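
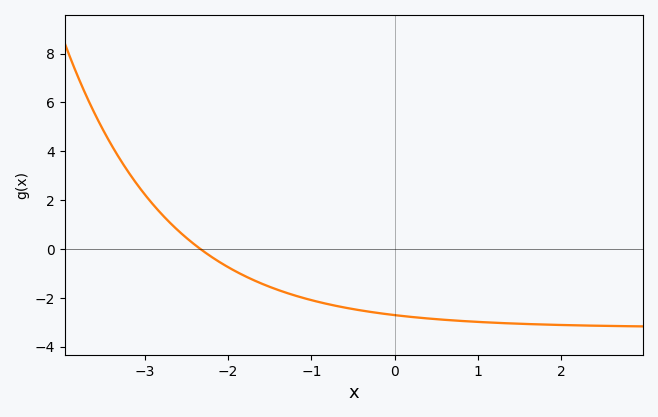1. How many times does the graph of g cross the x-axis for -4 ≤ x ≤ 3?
1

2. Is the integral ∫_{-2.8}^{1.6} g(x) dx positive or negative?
negative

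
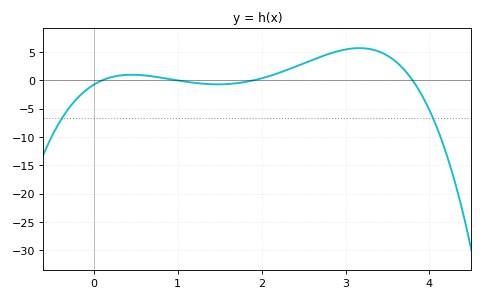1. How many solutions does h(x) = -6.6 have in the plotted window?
2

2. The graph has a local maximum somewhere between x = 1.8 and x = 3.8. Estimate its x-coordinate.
3.17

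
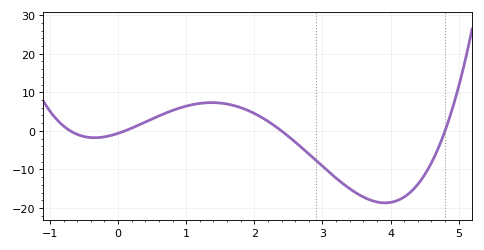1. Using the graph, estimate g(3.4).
-15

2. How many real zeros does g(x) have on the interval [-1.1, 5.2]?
4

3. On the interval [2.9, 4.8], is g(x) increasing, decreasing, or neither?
neither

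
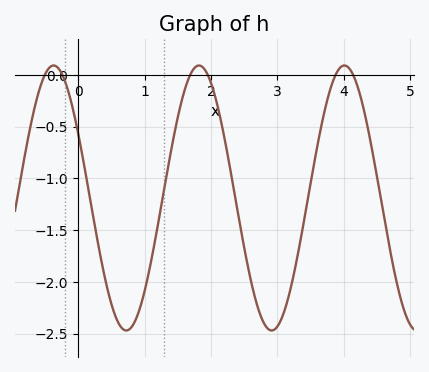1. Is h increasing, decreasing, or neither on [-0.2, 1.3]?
neither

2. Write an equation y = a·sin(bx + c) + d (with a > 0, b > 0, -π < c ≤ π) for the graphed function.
y = 1.28sin(2.9x + 2.6) - 1.19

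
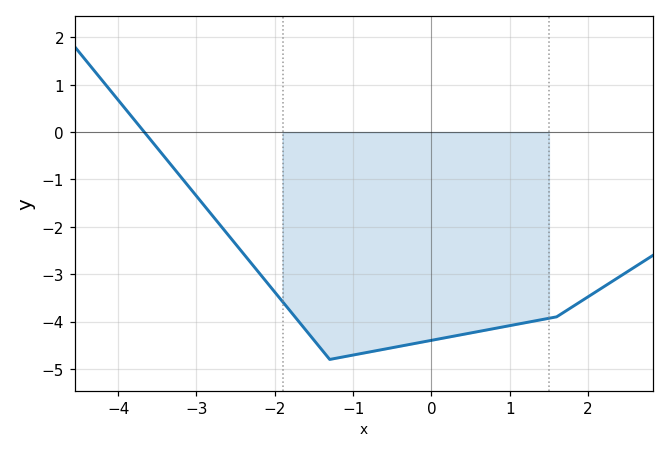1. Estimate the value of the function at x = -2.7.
-2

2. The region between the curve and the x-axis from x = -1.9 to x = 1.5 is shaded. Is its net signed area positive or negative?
negative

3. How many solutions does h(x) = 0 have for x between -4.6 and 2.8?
1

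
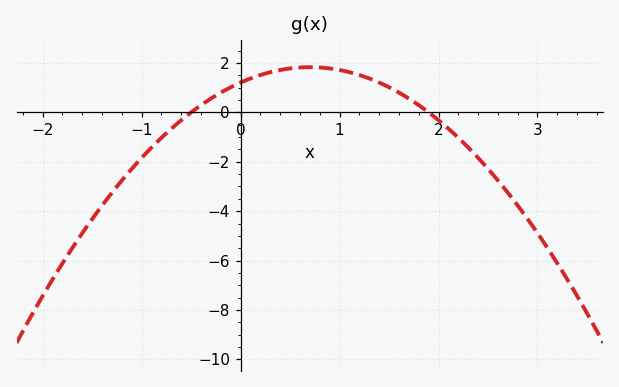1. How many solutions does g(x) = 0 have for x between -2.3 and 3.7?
2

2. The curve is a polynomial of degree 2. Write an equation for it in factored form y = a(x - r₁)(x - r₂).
y = -1.27(x + 0.5)(x - 1.9)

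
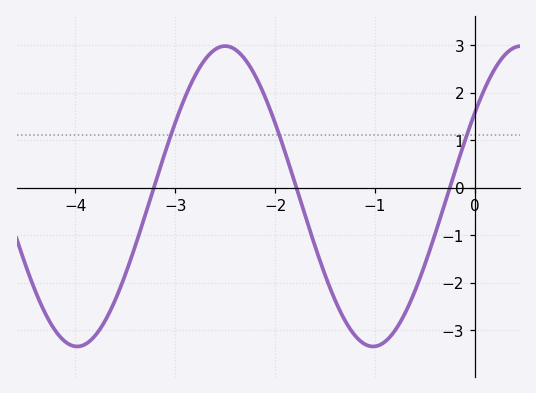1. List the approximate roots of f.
-3.2, -1.8, -0.3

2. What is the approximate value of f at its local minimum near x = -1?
-3.3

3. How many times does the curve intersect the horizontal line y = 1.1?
3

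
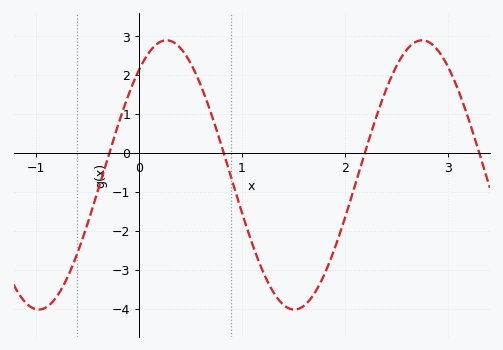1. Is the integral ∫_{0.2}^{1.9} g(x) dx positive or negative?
negative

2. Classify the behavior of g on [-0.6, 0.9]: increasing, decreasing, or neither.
neither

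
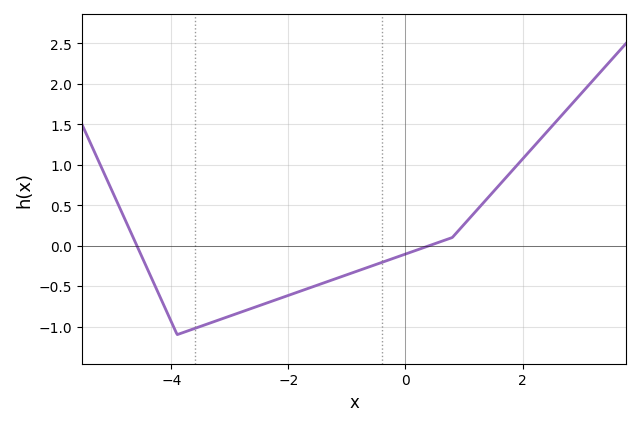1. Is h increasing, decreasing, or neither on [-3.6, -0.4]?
increasing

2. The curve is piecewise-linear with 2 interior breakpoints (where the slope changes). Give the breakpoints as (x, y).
(-3.9, -1.1); (0.8, 0.1)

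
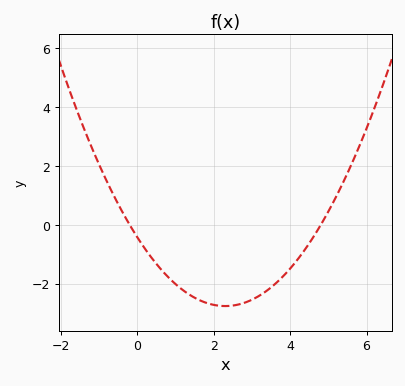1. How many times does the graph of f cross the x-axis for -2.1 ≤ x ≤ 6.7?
2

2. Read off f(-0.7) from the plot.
1.2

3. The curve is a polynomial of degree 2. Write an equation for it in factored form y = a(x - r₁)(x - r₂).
y = 0.44(x + 0.2)(x - 4.8)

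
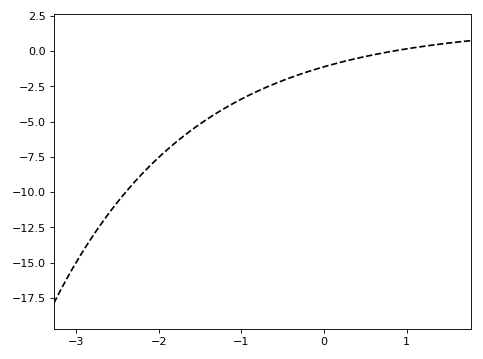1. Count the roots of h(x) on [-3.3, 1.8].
1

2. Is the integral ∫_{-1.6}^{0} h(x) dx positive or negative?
negative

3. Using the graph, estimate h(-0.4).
-2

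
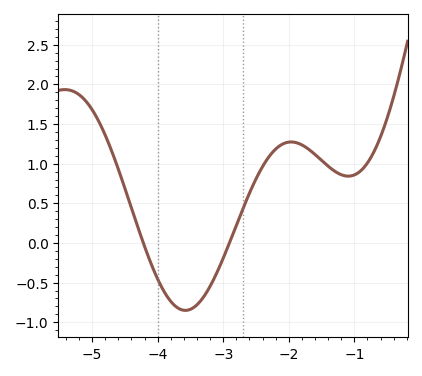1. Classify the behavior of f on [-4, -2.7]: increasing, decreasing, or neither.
neither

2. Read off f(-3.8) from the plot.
-0.75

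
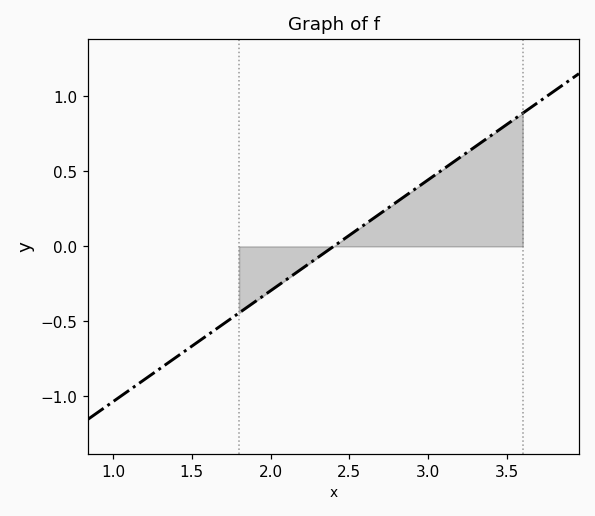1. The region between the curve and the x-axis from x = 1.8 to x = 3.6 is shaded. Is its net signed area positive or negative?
positive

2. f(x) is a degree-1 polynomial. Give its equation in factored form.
y = 0.74(x - 2.4)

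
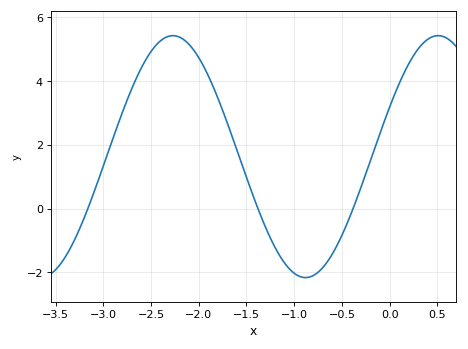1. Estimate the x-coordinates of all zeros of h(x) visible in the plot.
-3.16, -1.38, -0.383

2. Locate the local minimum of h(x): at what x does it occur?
-0.88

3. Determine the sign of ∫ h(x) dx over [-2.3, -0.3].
positive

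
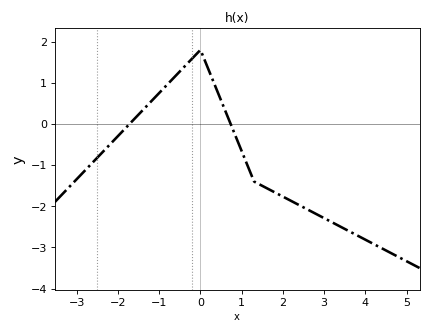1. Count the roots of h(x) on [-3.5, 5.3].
2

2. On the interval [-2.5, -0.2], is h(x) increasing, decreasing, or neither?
increasing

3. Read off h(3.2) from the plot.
-2.4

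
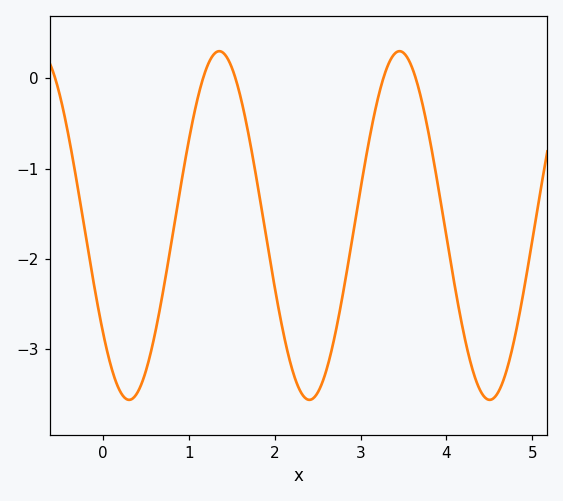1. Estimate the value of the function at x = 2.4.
-3.6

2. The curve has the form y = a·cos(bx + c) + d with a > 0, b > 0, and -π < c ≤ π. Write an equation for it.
y = 1.93cos(3x + 2.2) - 1.63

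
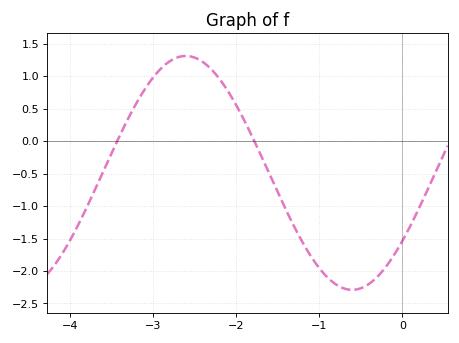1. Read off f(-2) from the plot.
0.556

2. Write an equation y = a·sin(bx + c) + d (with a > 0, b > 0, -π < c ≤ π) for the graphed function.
y = 1.8sin(1.57x - 0.622) - 0.49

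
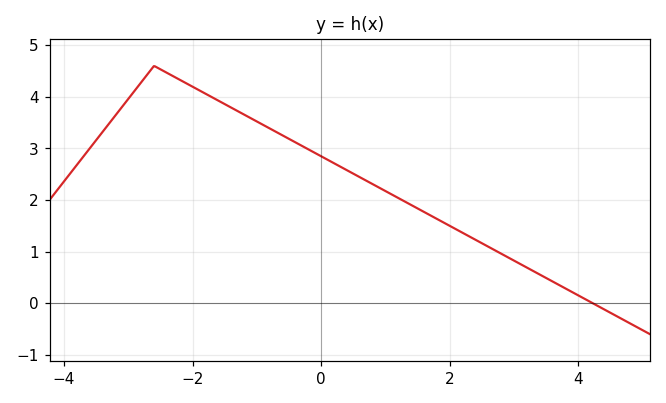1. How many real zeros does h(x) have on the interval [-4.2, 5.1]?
1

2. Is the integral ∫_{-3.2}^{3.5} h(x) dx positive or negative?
positive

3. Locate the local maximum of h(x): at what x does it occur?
-2.6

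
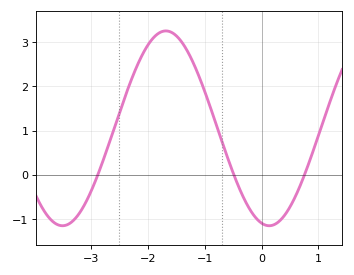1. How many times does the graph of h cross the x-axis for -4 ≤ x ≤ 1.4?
3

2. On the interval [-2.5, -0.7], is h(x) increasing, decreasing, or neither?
neither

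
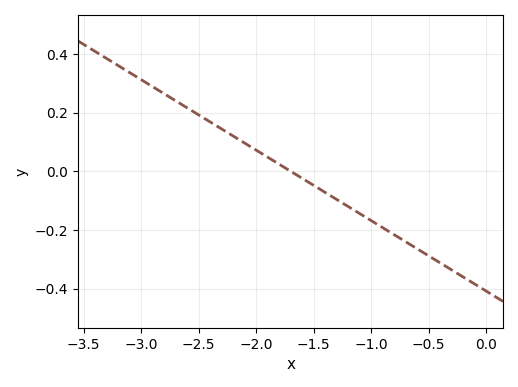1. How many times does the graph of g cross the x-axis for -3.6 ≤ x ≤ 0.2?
1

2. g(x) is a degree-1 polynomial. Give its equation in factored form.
y = -0.24(x + 1.7)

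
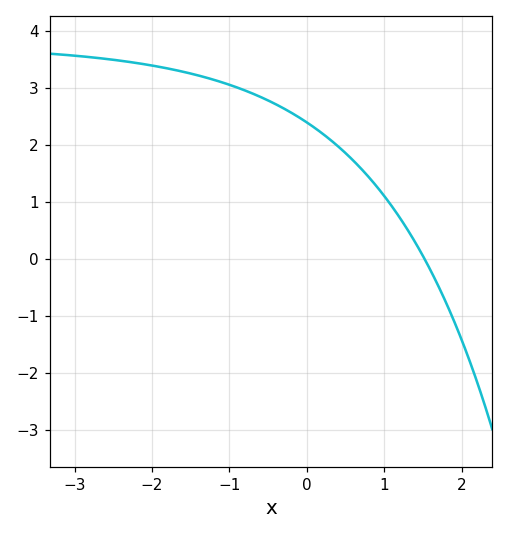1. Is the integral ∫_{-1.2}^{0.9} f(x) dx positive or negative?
positive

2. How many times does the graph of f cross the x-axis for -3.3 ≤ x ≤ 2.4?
1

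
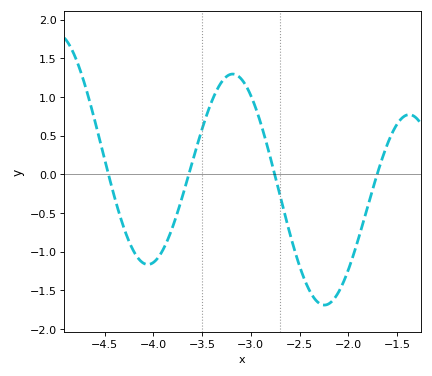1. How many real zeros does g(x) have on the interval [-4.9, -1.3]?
4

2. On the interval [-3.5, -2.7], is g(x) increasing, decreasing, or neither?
neither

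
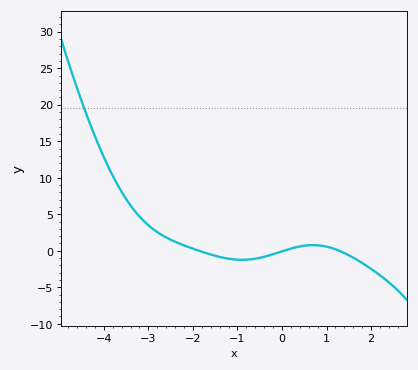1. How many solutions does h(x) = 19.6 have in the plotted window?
1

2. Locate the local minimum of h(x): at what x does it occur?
-0.897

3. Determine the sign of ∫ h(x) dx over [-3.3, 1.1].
positive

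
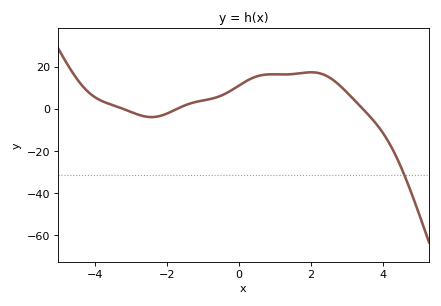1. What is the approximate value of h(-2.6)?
-3.64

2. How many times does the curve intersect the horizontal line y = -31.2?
1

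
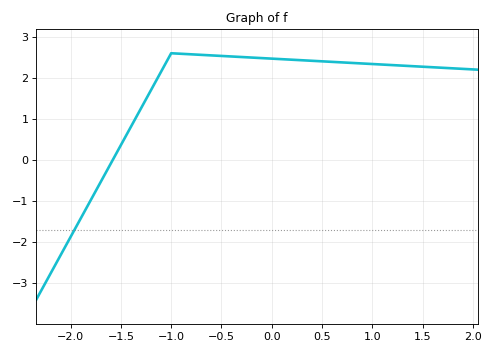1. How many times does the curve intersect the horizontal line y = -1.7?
1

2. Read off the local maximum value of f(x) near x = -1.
2.6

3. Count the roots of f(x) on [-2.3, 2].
1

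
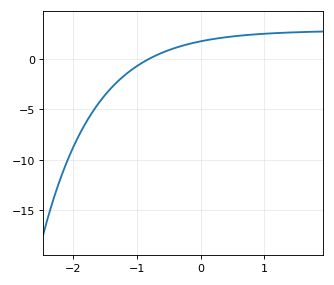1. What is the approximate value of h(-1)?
-0.5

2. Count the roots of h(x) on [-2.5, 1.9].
1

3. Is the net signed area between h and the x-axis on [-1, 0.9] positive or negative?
positive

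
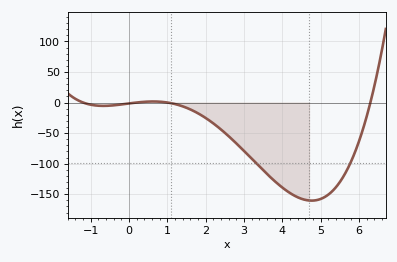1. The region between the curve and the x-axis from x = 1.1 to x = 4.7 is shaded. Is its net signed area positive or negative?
negative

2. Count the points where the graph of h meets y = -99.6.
2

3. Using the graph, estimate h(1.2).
-2.5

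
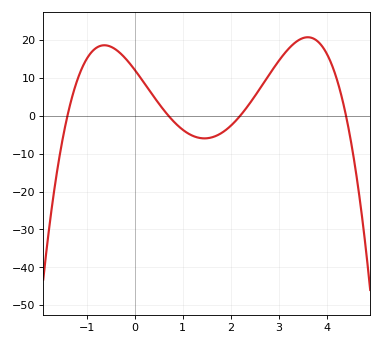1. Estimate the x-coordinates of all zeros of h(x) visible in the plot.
-1.4, 0.7, 2.2, 4.4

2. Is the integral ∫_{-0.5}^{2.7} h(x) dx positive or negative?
positive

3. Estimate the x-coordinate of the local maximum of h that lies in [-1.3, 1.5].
-0.631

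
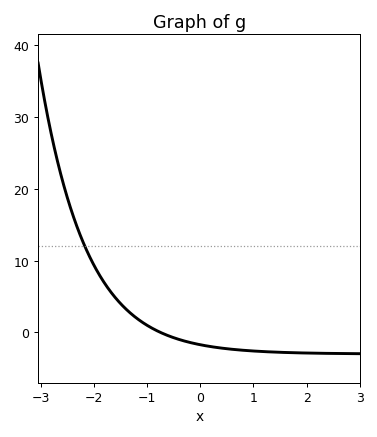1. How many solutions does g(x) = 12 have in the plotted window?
1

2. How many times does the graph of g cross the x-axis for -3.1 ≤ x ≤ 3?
1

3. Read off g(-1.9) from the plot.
8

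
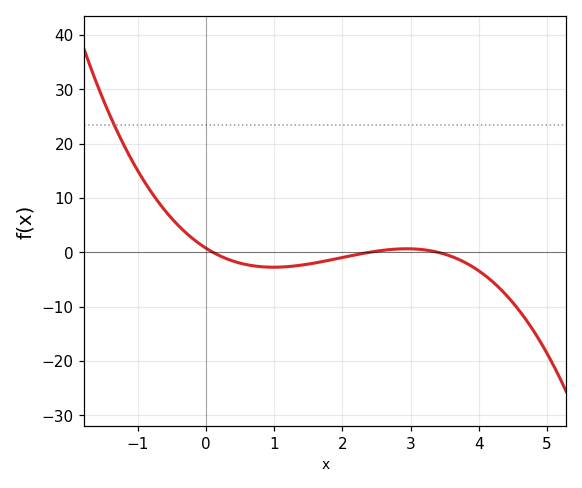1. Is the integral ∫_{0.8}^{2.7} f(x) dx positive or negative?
negative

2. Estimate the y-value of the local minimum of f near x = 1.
-2.75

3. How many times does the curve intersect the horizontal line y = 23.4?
1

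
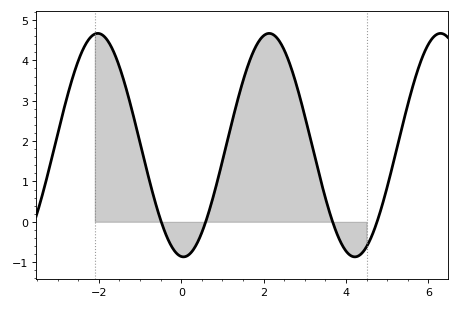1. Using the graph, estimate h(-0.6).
0.4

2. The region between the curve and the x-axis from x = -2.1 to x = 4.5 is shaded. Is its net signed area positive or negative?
positive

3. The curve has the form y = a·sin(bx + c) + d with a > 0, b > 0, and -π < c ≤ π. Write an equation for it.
y = 2.77sin(1.5x - 1.7) + 1.9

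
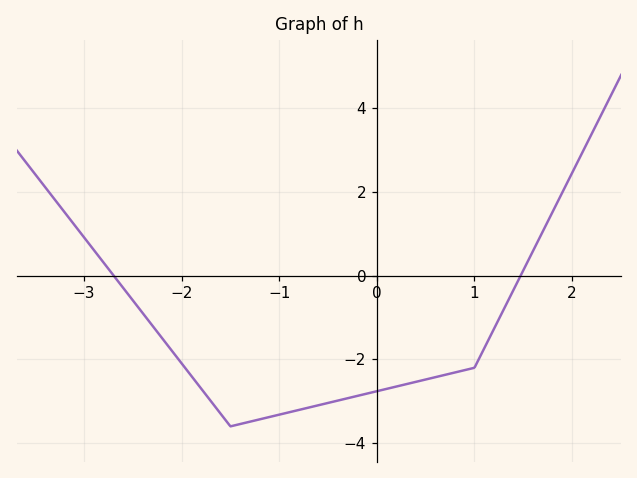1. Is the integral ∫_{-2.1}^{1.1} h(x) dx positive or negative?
negative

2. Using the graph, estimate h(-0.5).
-3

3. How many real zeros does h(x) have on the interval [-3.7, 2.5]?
2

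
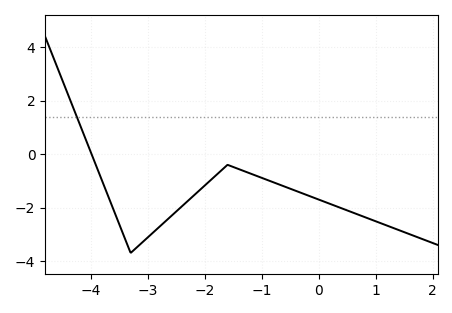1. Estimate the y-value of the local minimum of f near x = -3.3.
-3.6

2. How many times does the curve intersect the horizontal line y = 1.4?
1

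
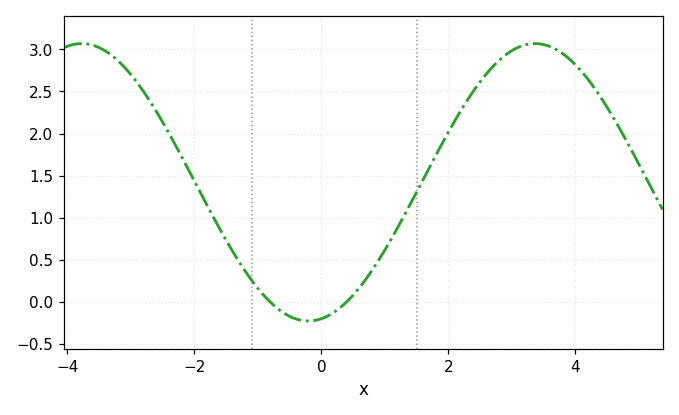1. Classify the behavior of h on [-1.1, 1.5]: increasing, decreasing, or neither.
neither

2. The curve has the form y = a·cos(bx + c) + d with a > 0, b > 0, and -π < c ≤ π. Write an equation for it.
y = 1.65cos(0.88x - 2.96) + 1.42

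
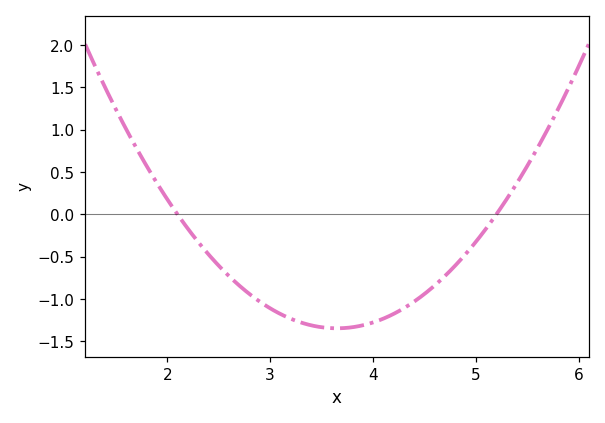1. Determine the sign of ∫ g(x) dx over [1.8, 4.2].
negative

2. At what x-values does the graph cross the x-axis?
2.1, 5.2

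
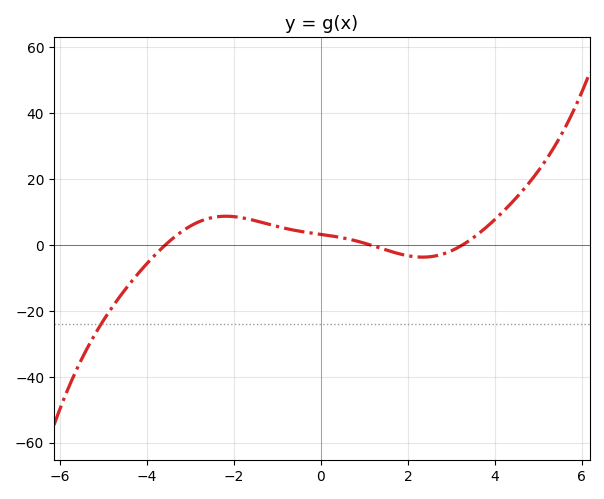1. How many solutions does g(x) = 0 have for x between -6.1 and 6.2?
3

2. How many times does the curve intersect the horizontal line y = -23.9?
1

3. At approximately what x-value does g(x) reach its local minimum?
2.4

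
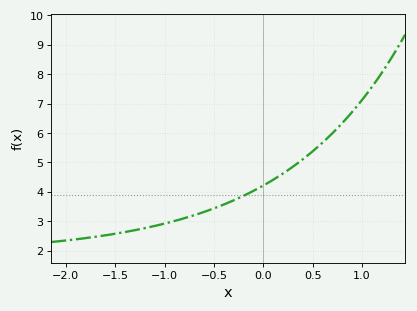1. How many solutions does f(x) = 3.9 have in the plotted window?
1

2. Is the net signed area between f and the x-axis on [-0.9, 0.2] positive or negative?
positive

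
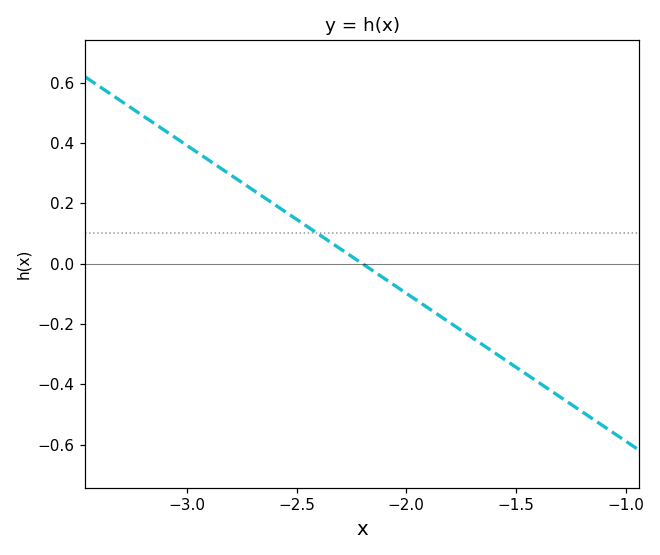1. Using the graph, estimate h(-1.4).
-0.392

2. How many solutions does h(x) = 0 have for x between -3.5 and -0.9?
1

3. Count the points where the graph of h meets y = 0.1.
1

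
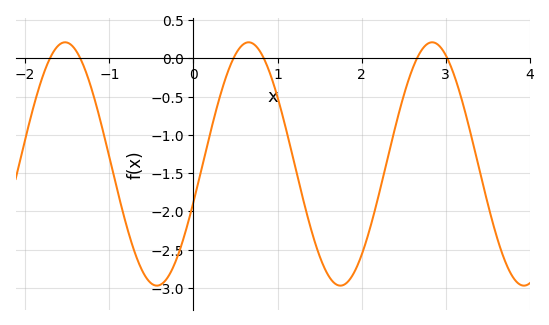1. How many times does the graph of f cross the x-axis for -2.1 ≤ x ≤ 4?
6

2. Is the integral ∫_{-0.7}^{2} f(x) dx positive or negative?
negative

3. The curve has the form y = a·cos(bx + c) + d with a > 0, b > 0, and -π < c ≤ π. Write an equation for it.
y = 1.59cos(2.88x - 1.89) - 1.38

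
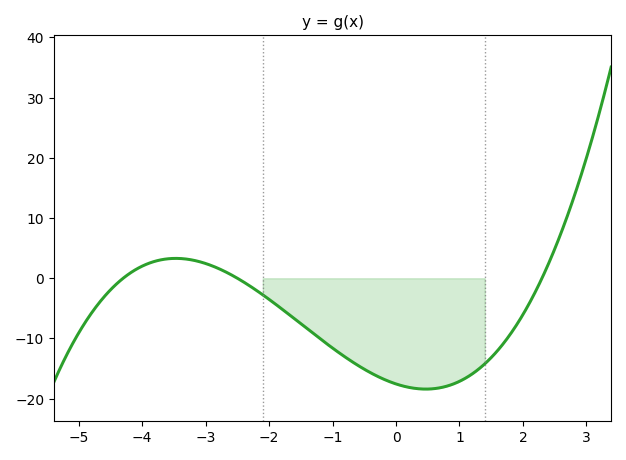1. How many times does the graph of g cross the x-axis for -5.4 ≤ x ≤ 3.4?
3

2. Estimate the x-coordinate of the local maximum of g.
-3.4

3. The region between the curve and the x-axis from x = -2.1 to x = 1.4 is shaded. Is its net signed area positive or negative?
negative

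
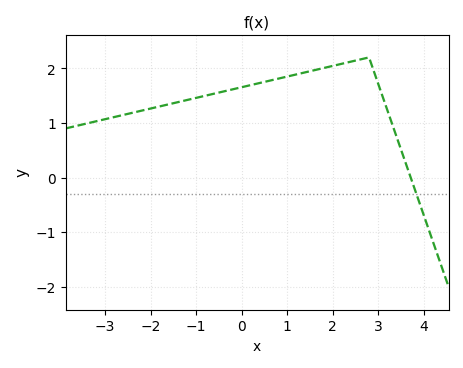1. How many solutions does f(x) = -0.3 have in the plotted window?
1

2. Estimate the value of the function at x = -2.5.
1.17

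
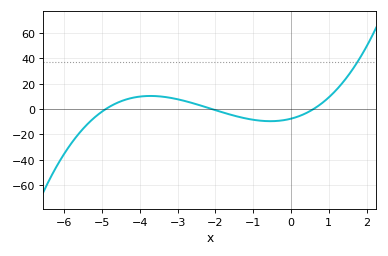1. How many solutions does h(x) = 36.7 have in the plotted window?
1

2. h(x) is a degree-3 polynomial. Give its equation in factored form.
y = 1.24(x + 4.9)(x + 2.1)(x - 0.6)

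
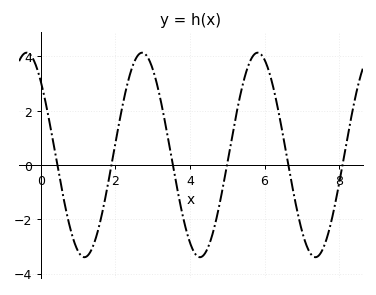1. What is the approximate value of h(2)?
0.778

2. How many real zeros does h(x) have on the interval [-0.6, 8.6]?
6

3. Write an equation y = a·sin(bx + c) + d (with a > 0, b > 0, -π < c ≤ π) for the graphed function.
y = 3.77sin(2.03x + 2.33) + 0.37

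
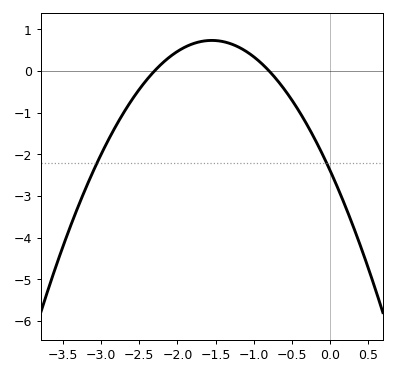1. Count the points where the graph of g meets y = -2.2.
2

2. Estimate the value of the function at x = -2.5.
-0.4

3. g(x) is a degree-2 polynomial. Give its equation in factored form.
y = -1.3(x + 2.3)(x + 0.8)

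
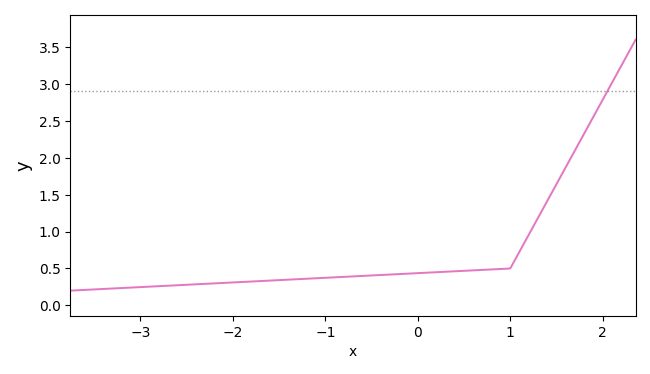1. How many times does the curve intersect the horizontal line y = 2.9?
1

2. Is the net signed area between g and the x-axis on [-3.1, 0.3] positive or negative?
positive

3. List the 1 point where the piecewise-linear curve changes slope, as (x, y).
(1, 0.5)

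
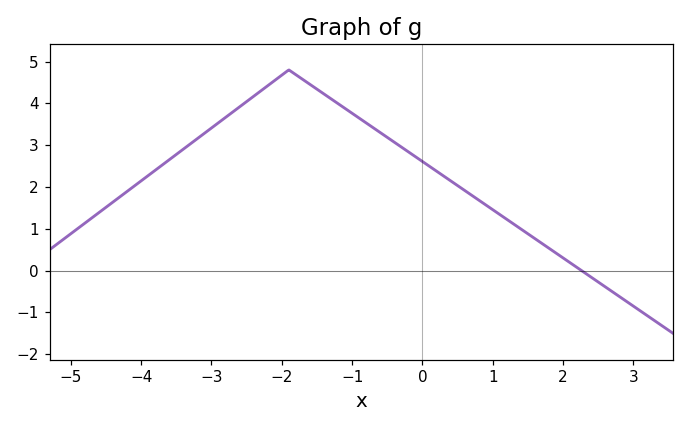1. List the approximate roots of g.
2.2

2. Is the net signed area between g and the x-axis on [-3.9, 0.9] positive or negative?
positive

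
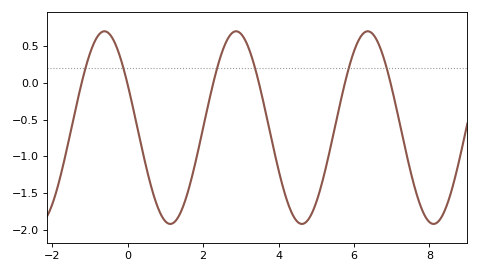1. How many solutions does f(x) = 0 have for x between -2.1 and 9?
6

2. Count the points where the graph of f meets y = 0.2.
6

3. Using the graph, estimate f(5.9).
0.25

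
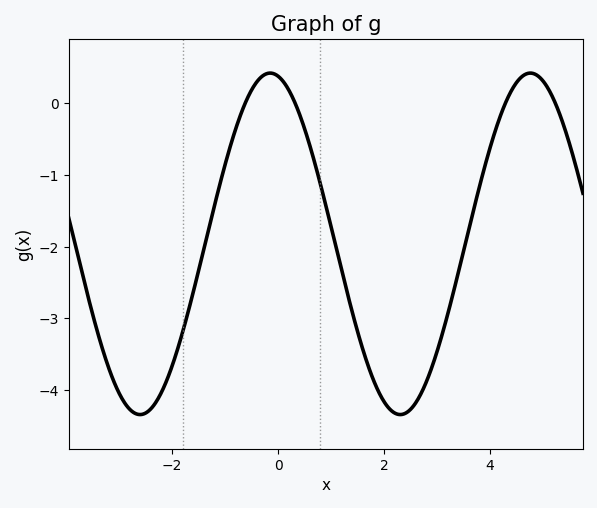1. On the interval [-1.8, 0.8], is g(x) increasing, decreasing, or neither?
neither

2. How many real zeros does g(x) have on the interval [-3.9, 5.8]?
4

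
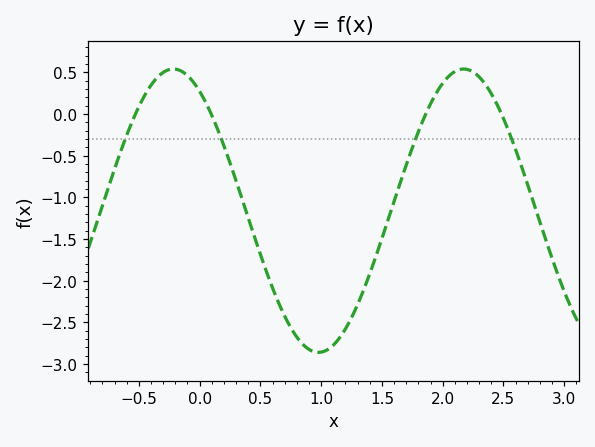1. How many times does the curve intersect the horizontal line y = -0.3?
4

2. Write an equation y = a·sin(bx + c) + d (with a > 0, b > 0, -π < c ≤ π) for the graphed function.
y = 1.7sin(2.63x + 2.14) - 1.16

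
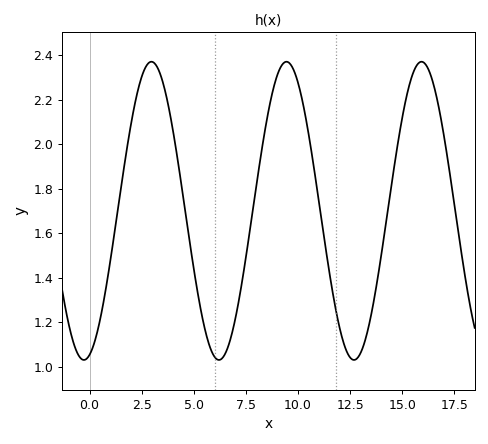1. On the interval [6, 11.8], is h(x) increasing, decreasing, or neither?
neither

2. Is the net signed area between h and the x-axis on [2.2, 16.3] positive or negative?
positive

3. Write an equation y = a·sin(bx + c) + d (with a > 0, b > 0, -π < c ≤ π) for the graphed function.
y = 0.67sin(0.97x - 1.31) + 1.7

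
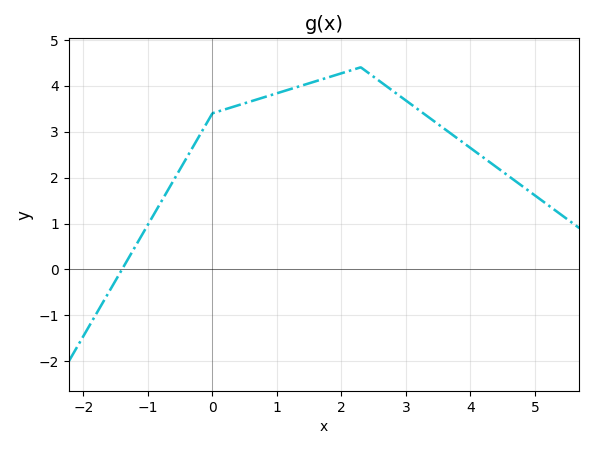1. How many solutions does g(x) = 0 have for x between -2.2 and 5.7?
1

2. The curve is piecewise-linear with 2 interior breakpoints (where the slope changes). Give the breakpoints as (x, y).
(0, 3.4); (2.3, 4.4)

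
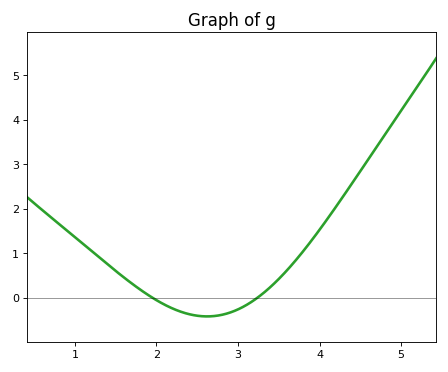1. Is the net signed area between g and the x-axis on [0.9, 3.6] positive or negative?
positive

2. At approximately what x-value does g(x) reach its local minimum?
2.62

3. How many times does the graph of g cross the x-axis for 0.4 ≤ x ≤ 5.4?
2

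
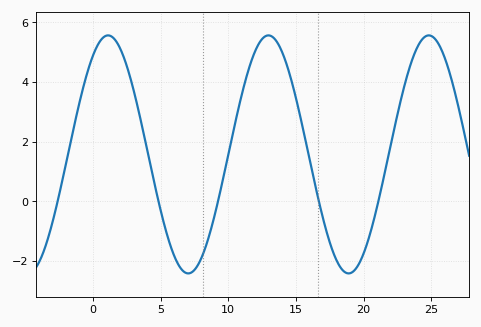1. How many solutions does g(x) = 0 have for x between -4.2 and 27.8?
5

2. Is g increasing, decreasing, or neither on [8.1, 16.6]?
neither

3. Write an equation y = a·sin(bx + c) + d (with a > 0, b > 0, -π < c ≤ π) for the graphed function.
y = 3.99sin(0.53x + 0.982) + 1.57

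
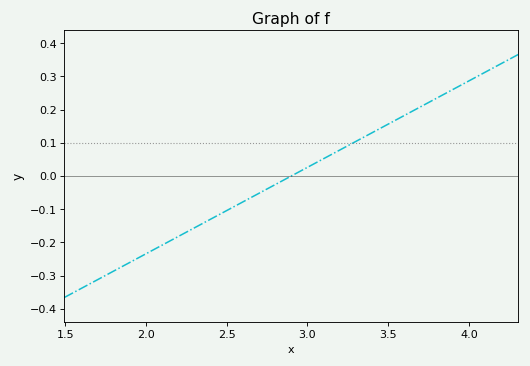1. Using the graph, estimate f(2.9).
0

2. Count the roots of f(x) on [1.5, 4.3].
1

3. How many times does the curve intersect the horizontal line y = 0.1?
1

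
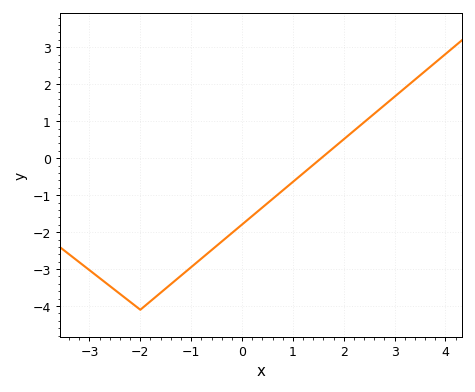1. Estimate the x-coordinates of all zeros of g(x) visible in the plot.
1.6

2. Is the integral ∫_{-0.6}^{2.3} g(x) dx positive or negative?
negative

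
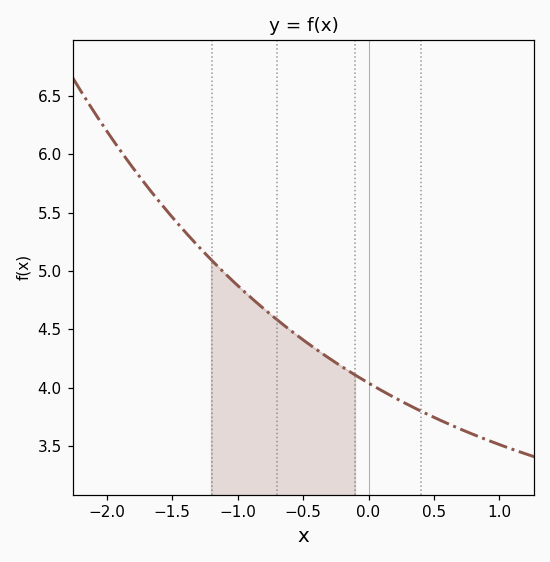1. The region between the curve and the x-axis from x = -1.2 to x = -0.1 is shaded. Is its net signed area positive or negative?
positive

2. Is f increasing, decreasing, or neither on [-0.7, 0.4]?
decreasing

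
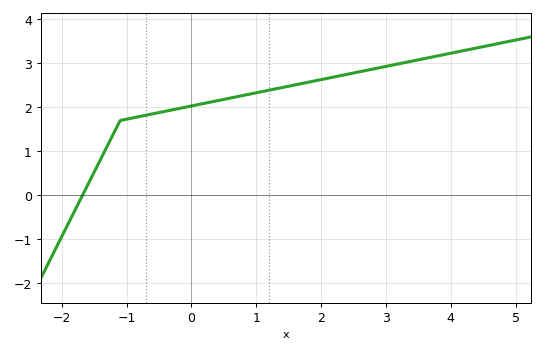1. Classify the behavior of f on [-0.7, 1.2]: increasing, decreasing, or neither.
increasing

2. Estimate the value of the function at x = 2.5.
2.78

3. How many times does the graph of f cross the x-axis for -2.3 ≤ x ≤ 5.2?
1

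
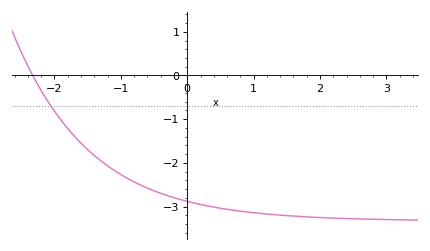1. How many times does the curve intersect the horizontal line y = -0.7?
1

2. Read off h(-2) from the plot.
-0.817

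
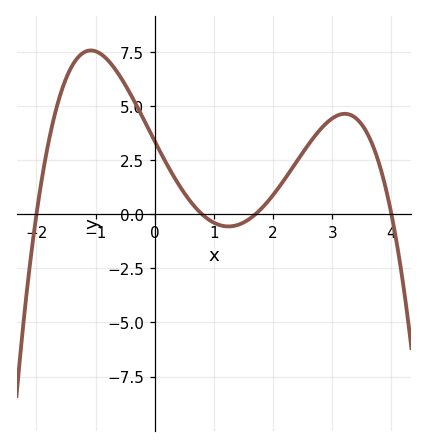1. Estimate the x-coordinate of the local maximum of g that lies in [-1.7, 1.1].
-1.08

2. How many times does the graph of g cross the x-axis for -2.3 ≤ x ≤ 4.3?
4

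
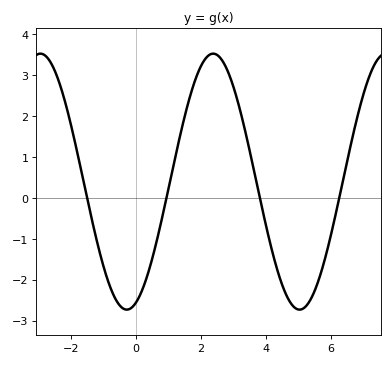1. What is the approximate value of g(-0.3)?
-2.7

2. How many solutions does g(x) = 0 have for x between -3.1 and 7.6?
4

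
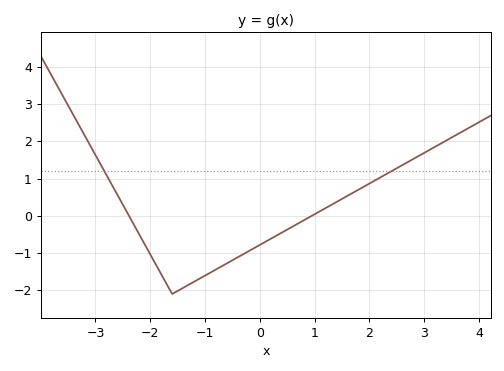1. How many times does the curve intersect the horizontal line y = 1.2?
2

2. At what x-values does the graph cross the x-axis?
-2.39, 0.948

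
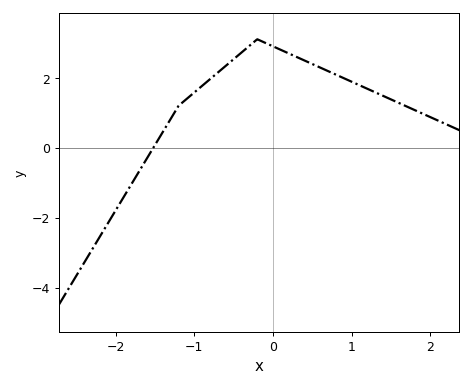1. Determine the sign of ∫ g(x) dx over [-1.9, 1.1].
positive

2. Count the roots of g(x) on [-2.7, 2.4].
1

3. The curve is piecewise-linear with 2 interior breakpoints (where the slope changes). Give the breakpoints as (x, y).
(-1.2, 1.2); (-0.2, 3.1)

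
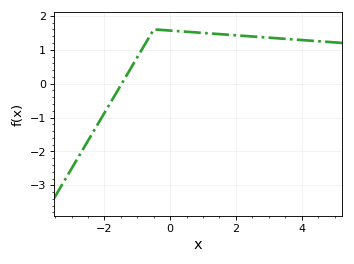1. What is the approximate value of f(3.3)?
1.3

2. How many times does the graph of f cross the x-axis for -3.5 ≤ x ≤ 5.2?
1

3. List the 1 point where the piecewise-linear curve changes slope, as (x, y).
(-0.5, 1.6)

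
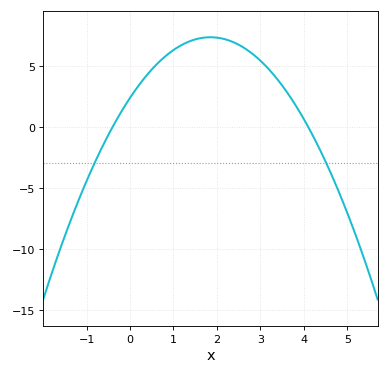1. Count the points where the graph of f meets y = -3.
2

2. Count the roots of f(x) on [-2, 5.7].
2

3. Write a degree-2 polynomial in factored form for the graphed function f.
y = -1.45(x + 0.4)(x - 4.1)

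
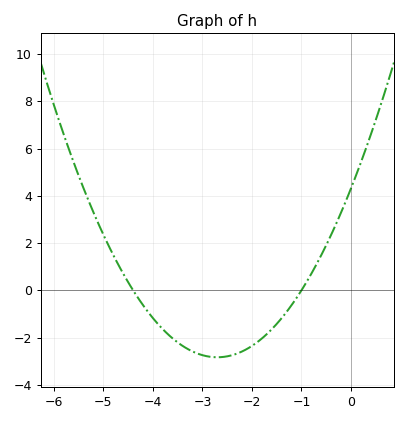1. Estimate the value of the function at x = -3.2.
-2.6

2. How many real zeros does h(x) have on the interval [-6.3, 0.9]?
2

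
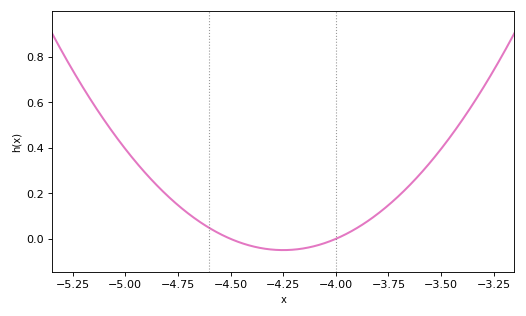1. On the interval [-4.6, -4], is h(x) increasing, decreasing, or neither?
neither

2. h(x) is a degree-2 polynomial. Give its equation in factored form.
y = 0.79(x + 4.5)(x + 4)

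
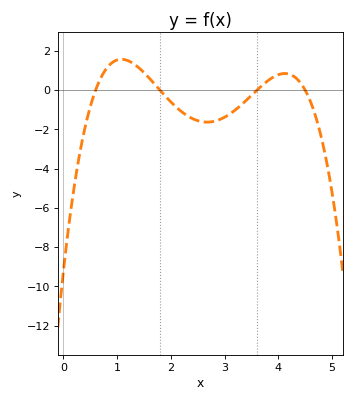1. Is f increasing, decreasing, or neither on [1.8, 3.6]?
neither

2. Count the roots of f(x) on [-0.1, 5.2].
4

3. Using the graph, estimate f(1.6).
0.615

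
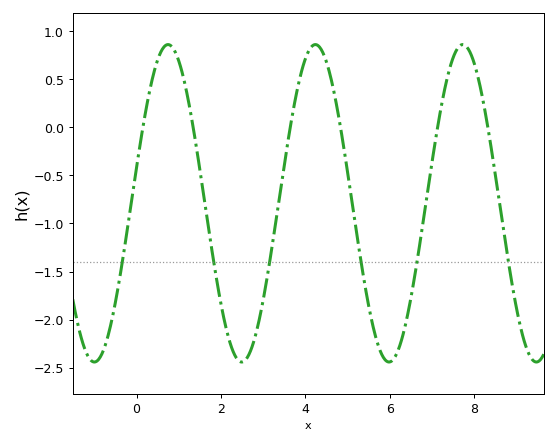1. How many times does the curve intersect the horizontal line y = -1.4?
6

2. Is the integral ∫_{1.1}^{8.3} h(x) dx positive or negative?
negative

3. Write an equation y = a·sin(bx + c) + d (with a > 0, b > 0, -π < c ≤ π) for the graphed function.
y = 1.65sin(1.8x + 0.232) - 0.79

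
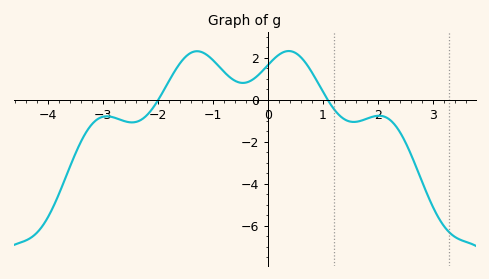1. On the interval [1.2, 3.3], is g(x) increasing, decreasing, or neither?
neither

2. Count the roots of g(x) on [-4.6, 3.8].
2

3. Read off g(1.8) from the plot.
-1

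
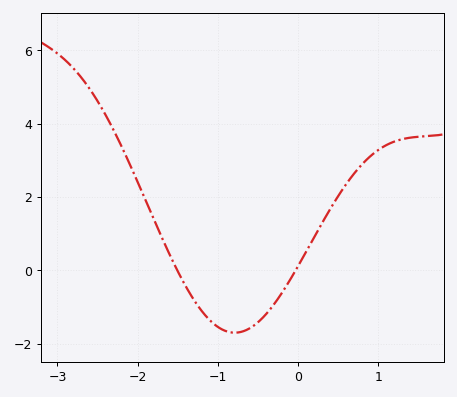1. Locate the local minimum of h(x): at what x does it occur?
-0.8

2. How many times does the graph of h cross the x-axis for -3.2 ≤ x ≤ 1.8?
2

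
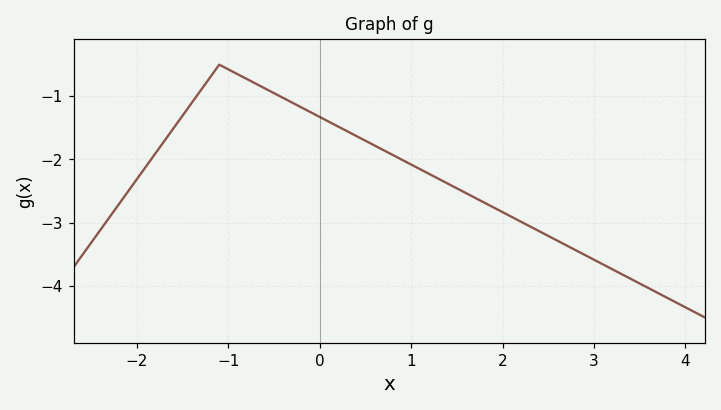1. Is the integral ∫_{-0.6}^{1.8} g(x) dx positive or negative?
negative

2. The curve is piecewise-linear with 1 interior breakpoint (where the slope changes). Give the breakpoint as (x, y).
(-1.1, -0.5)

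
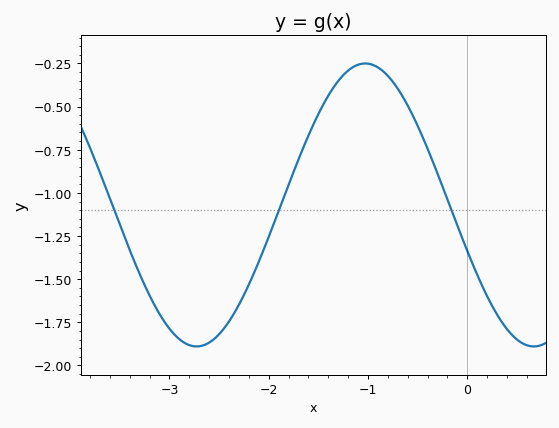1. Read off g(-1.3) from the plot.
-0.36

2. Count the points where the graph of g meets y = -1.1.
3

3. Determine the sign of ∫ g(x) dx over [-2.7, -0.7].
negative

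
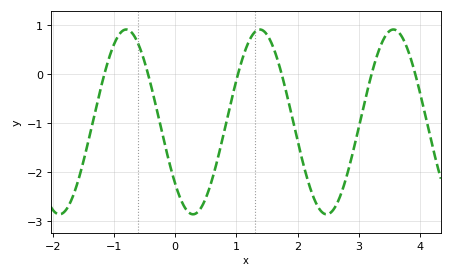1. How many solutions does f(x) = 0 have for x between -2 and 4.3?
6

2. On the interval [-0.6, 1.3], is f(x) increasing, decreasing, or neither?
neither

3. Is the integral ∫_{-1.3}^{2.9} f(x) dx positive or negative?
negative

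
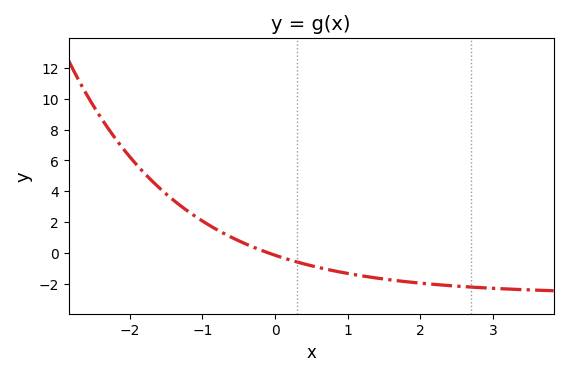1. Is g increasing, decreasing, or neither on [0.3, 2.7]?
decreasing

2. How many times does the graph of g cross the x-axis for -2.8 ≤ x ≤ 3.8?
1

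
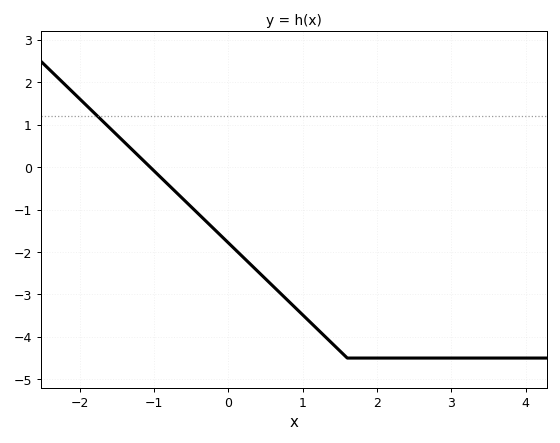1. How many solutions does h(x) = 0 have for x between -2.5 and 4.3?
1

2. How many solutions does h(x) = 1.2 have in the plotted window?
1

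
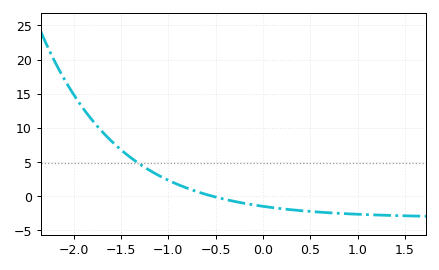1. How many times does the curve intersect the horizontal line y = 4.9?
1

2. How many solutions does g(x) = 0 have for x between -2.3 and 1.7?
1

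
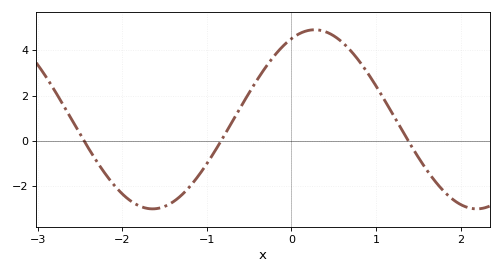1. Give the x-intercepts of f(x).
-2.45, -0.832, 1.38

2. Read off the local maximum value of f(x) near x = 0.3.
4.91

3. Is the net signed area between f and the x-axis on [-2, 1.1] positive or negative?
positive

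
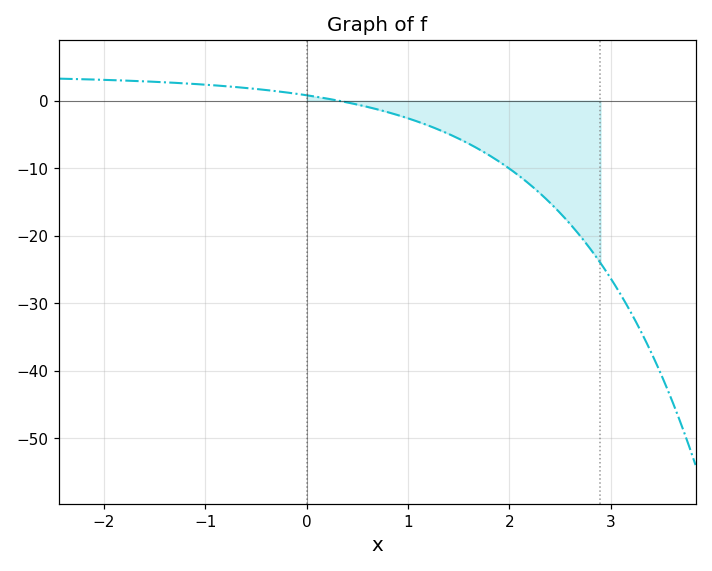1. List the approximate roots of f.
0.3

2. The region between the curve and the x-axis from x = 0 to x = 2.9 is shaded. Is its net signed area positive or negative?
negative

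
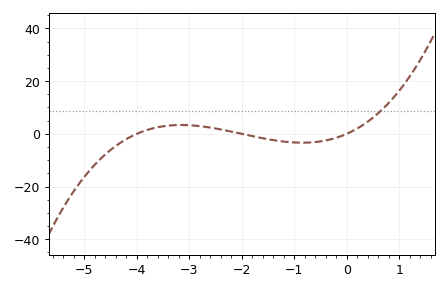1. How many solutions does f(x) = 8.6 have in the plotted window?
1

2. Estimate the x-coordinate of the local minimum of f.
-0.845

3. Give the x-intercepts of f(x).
-4, -2, 0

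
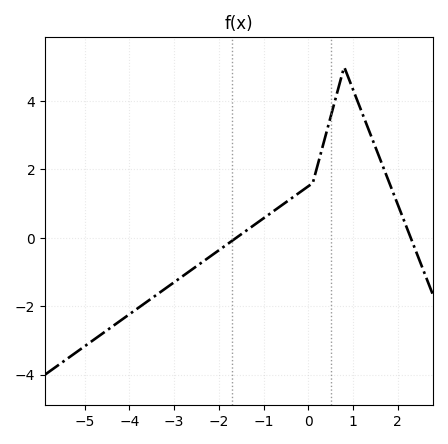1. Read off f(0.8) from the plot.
5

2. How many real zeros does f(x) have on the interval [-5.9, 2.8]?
2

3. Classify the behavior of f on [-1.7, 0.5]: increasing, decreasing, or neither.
increasing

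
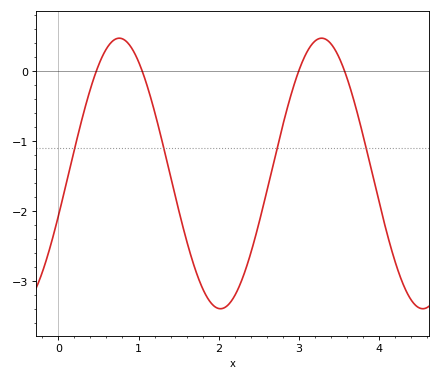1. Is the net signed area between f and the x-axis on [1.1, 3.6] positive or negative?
negative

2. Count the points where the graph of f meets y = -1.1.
4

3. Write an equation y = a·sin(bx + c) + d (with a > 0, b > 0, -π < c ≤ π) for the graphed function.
y = 1.93sin(2.49x - 0.322) - 1.46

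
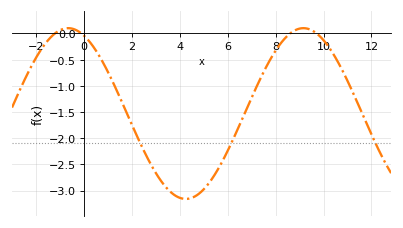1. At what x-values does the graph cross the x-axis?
-1.21, -0.107, 8.61, 9.71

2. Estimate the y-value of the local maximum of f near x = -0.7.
0.1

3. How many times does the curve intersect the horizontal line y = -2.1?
3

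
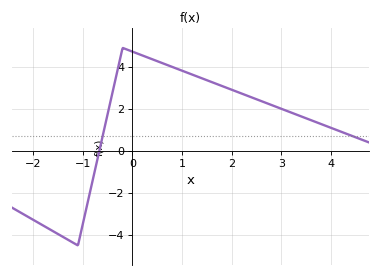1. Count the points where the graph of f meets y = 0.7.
2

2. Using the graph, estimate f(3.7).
1.4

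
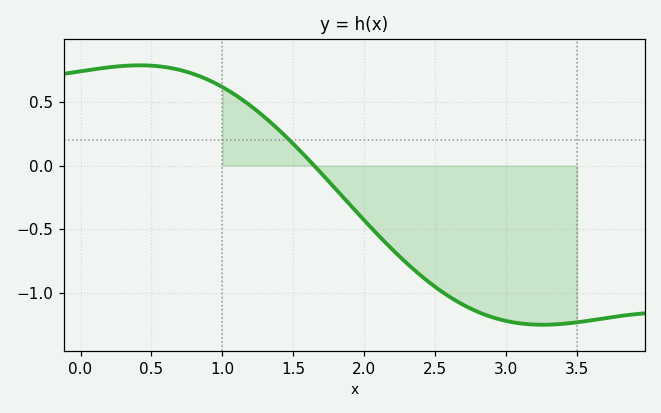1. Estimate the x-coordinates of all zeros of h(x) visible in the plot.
1.6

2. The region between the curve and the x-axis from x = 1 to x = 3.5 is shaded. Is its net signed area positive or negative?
negative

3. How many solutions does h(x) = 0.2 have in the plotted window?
1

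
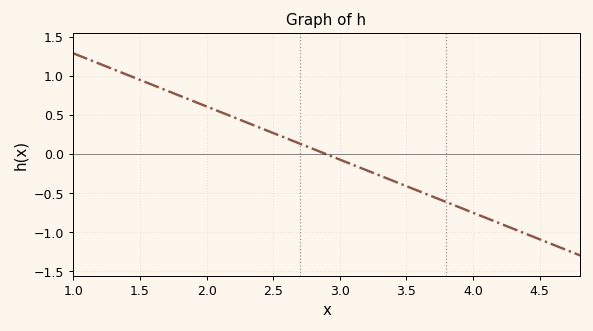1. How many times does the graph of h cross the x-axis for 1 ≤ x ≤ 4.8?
1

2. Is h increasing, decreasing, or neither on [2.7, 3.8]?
decreasing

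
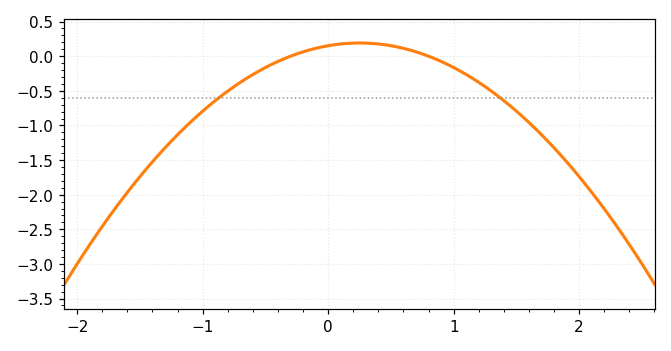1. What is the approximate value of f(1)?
-0.15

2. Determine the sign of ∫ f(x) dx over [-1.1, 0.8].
negative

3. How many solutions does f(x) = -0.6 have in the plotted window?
2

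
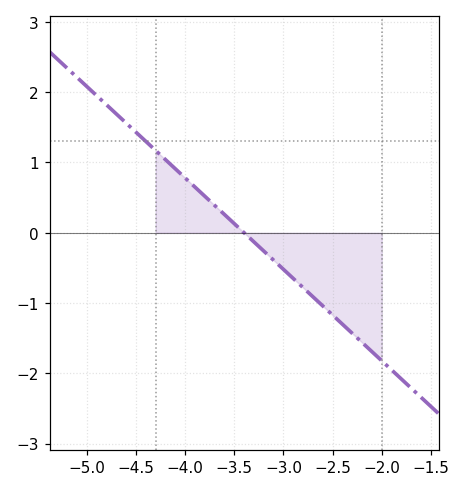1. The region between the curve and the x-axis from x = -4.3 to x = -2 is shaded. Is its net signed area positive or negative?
negative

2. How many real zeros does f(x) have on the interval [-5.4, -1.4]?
1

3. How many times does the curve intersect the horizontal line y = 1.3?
1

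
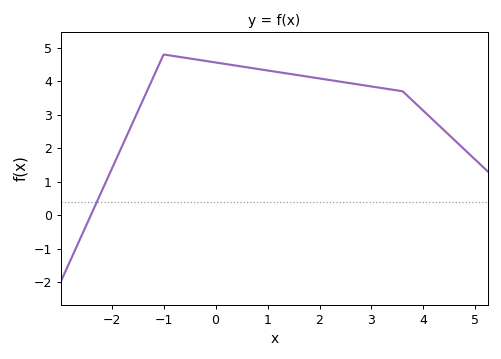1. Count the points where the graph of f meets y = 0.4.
1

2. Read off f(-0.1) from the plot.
4.6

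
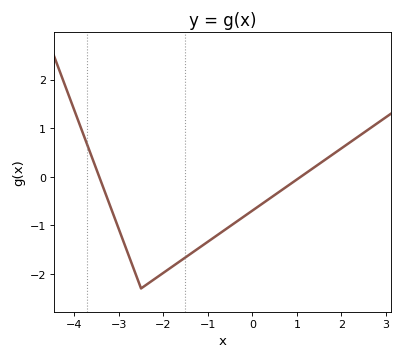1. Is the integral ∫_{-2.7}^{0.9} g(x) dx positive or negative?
negative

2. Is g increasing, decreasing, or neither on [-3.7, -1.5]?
neither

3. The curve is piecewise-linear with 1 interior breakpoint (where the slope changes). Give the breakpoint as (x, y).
(-2.5, -2.3)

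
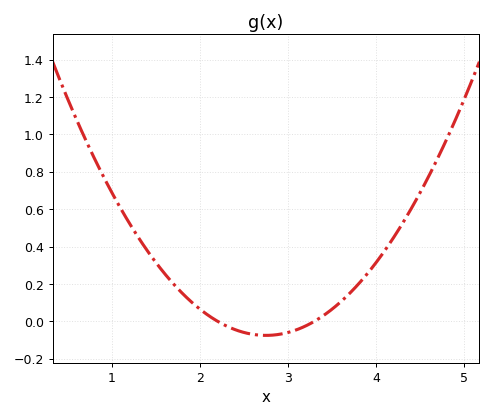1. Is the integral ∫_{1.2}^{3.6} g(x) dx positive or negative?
positive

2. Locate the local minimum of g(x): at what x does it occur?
2.75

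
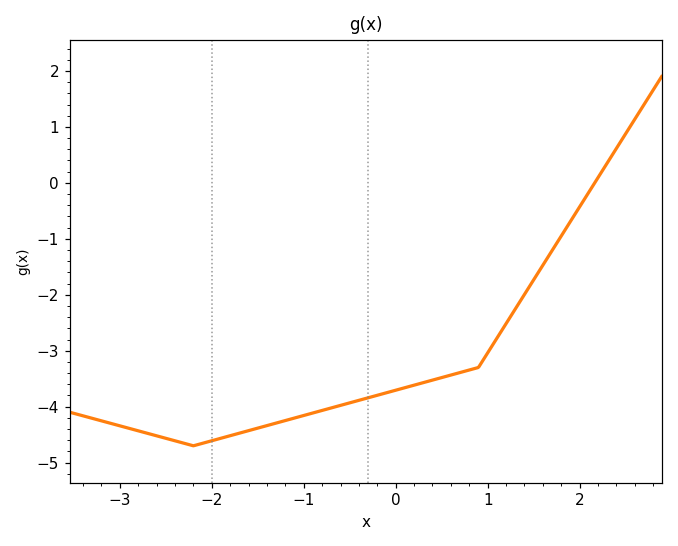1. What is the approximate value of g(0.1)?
-3.66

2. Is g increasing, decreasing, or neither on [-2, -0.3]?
increasing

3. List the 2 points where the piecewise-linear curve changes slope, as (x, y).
(-2.2, -4.7); (0.9, -3.3)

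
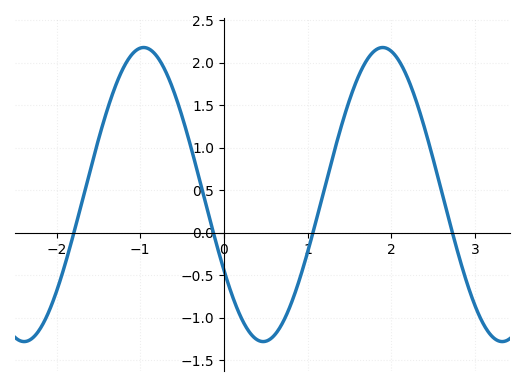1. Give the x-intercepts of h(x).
-1.79, -0.126, 1.06, 2.73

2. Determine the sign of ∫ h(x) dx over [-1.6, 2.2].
positive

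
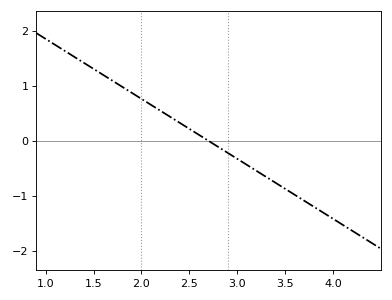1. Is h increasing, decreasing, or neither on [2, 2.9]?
decreasing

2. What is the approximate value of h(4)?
-1.4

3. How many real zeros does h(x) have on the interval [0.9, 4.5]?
1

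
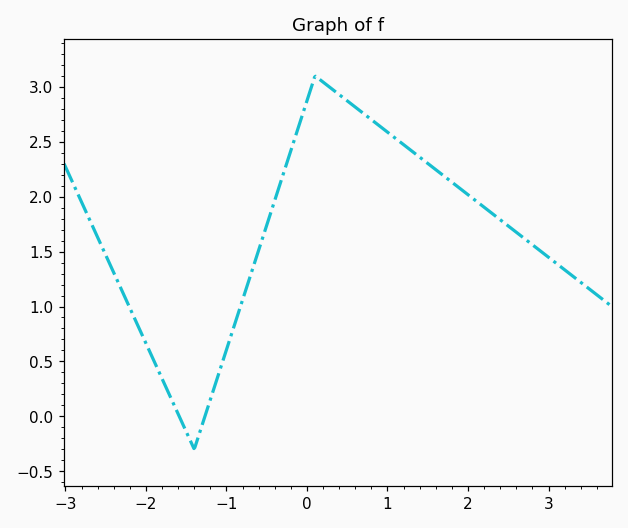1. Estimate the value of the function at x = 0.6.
2.82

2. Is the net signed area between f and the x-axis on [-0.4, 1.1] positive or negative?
positive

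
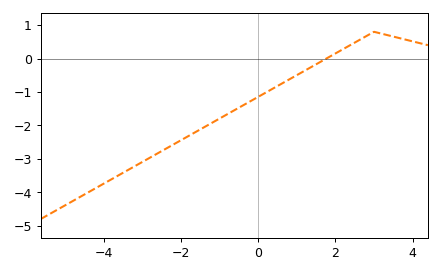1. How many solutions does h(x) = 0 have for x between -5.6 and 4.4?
1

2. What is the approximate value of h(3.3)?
0.7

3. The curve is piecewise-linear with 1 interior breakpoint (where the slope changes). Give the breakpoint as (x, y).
(3, 0.8)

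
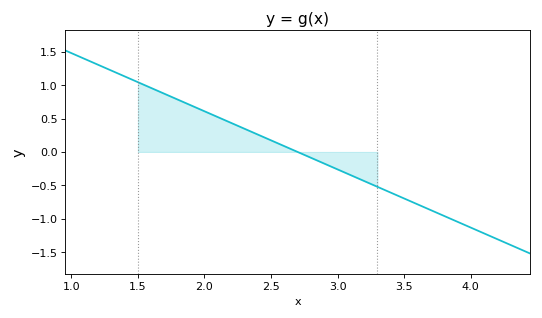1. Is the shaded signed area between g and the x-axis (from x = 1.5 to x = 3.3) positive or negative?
positive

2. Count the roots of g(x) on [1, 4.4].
1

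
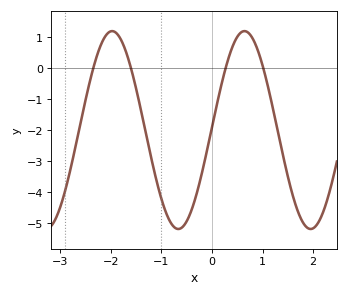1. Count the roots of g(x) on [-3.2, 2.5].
4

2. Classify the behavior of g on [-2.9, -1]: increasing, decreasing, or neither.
neither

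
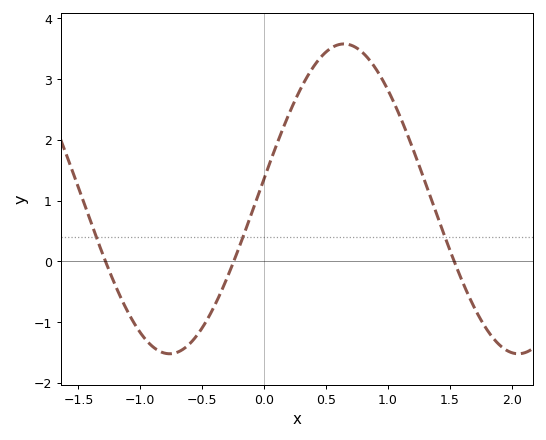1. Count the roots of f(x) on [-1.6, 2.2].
3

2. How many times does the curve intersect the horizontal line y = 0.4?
3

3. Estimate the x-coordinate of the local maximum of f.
0.646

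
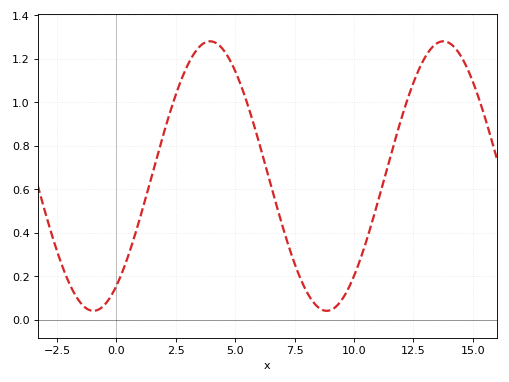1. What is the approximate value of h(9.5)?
0.1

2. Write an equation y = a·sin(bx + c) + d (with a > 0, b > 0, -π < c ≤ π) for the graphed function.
y = 0.62sin(0.64x - 0.95) + 0.66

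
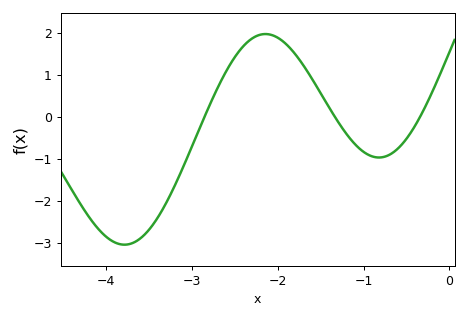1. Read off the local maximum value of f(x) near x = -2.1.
2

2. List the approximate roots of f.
-2.9, -1.3, -0.3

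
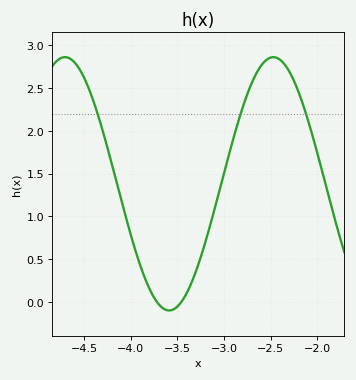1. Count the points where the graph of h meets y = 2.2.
3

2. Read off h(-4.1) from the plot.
1.2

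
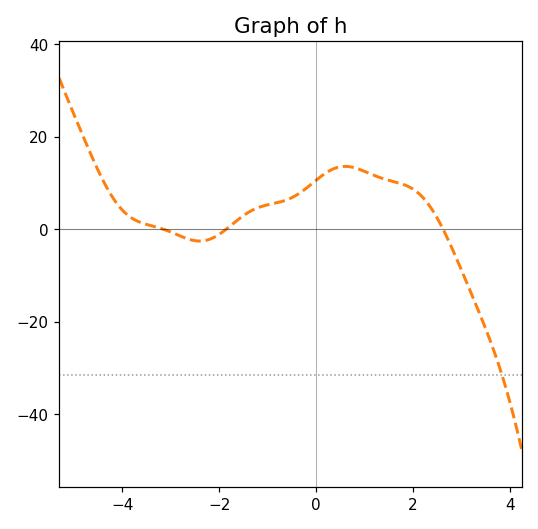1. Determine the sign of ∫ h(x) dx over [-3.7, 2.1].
positive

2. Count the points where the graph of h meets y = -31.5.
1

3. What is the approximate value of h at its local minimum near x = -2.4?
-2.56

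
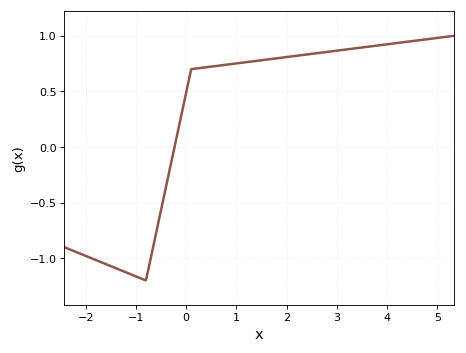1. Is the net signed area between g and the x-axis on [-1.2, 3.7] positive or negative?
positive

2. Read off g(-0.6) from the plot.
-0.8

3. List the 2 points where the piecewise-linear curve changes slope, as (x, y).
(-0.8, -1.2); (0.1, 0.7)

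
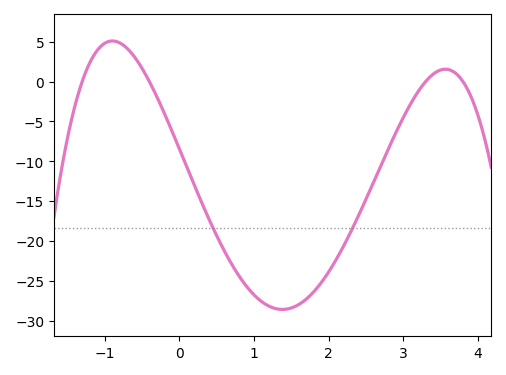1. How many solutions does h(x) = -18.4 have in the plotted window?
2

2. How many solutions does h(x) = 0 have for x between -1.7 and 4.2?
4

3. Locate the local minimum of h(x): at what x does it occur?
1.4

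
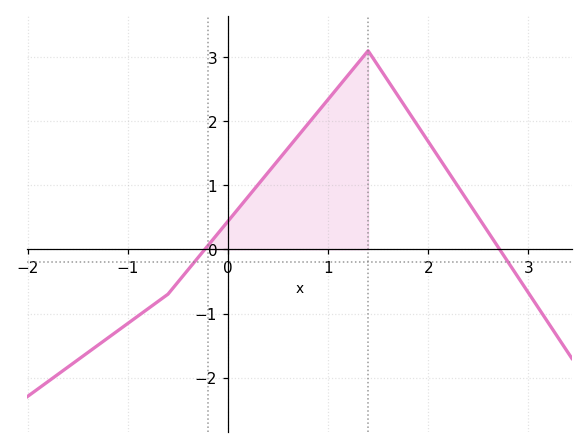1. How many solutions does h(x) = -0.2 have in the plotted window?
2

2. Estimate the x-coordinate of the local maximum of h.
1.4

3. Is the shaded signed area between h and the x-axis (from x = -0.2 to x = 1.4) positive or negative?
positive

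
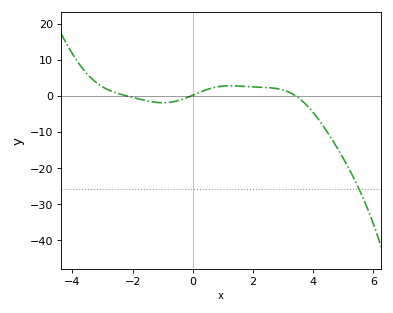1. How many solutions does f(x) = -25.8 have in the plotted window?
1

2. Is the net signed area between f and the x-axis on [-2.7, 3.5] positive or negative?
positive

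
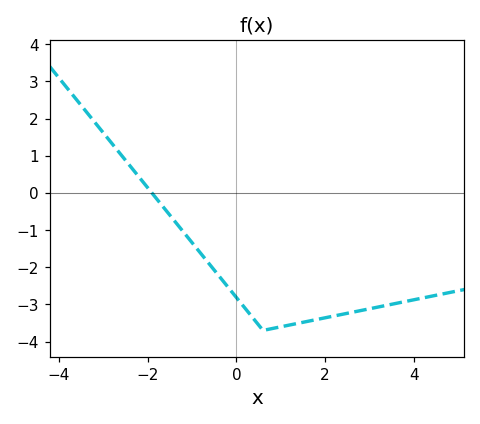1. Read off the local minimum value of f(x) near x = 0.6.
-3.7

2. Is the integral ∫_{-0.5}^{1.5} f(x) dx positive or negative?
negative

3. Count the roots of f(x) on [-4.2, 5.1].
1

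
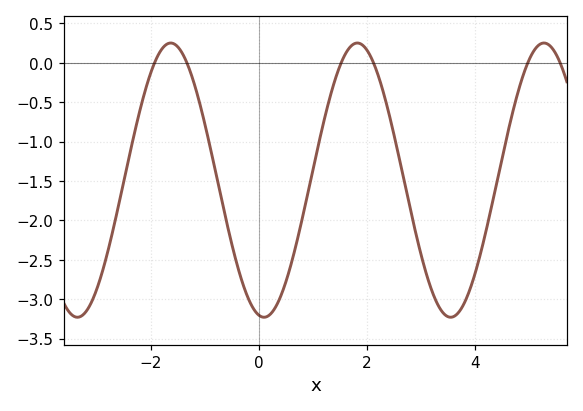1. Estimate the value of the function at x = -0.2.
-3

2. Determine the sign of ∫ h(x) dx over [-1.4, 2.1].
negative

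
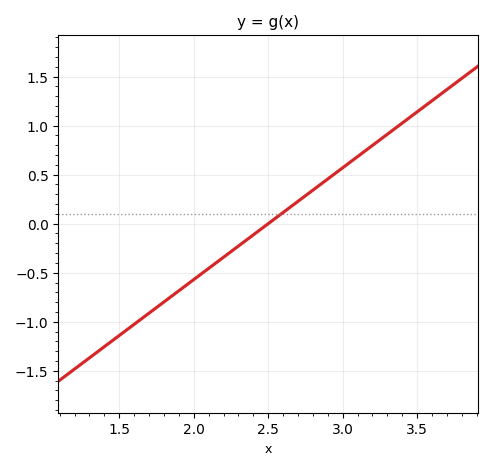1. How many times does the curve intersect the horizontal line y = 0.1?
1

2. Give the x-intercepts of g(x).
2.5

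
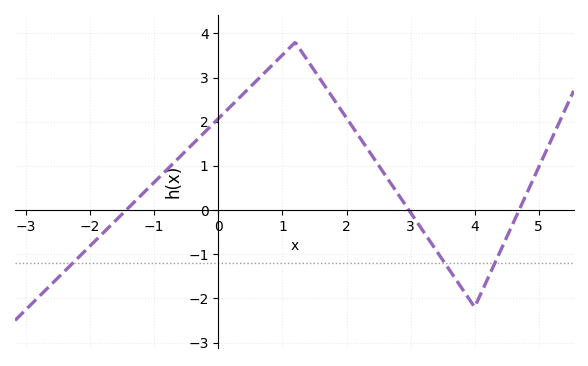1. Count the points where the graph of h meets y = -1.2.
3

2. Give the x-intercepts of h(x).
-1.44, 2.97, 4.69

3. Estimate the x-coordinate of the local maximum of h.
1.2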